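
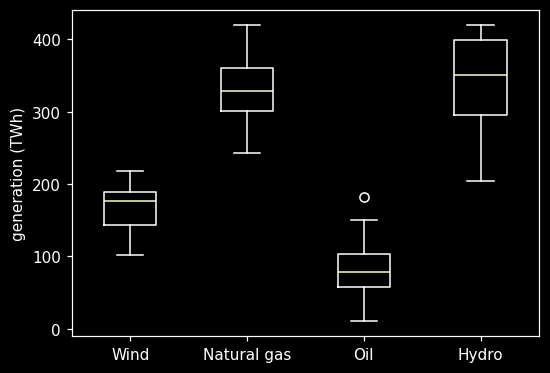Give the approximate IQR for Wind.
≈ 50

Q3 ≈ 200, Q1 ≈ 150; IQR ≈ 50.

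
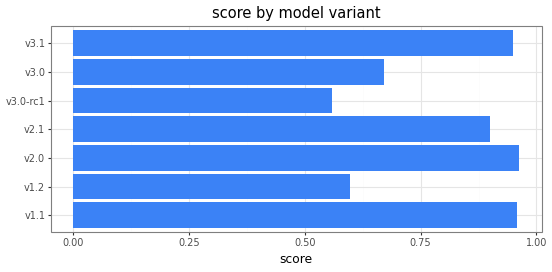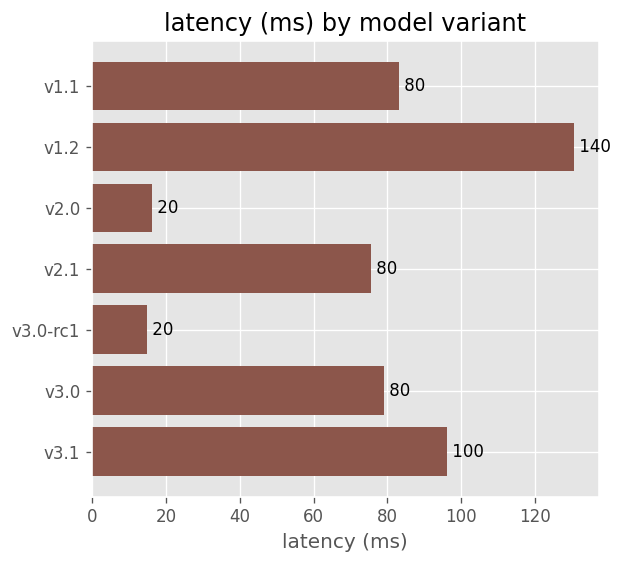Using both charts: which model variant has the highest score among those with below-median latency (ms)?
v2.0

Chart 2 median latency (ms) ≈ 80; below-median model variants: v2.0, v2.1, v3.0-rc1. Among those, v2.0 has the highest score (≈ 1).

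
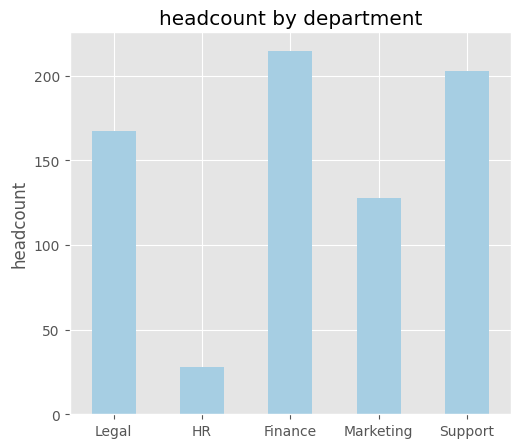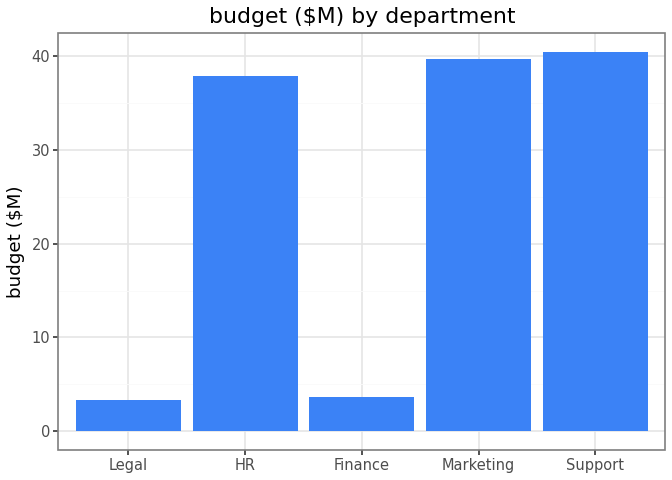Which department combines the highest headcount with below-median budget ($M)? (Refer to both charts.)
Finance

Chart 2 median budget ($M) ≈ 40; below-median departments: Legal, Finance. Among those, Finance has the highest headcount (≈ 220).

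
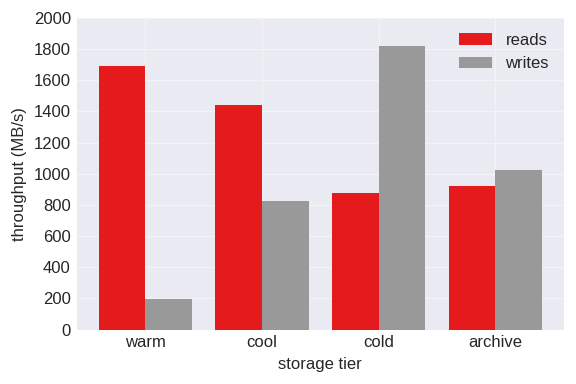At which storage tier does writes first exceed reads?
cold

cool: writes ≈ 800 vs reads ≈ 1400 (not yet); cold: writes ≈ 1800 vs reads ≈ 800 (first crossover).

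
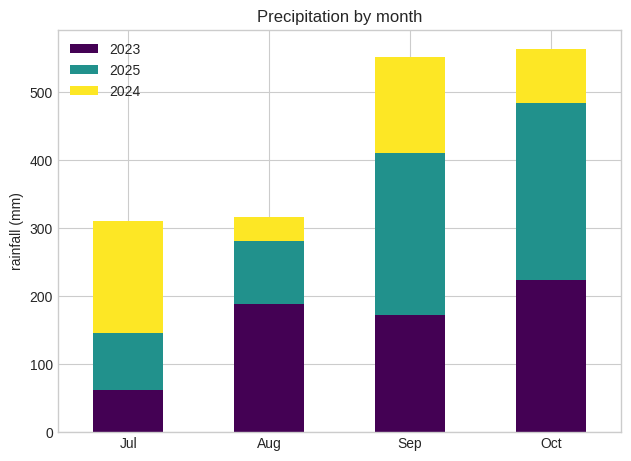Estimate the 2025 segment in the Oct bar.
2025 top ≈ 500, bottom ≈ 200; segment ≈ 300.

≈ 300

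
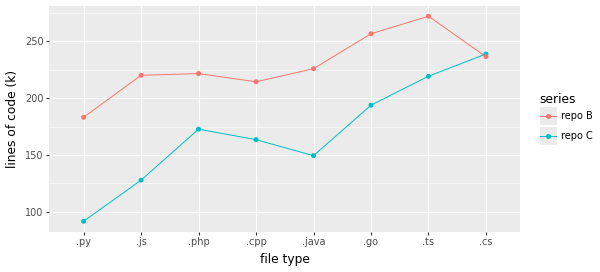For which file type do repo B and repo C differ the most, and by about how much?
.js: repo B ≈ 220, repo C ≈ 120 → gap ≈ 100. Next-largest (.py) is only ≈ 80.

.js, ≈ 100 k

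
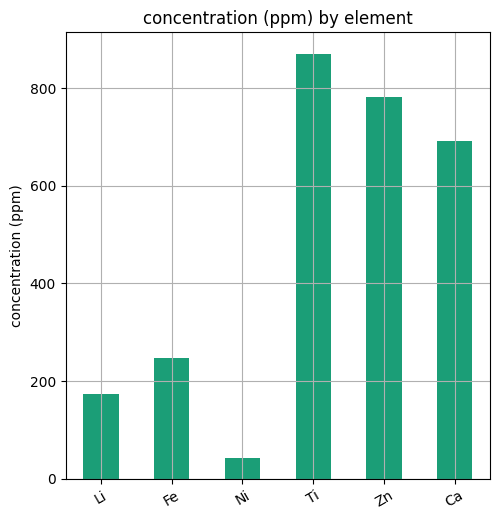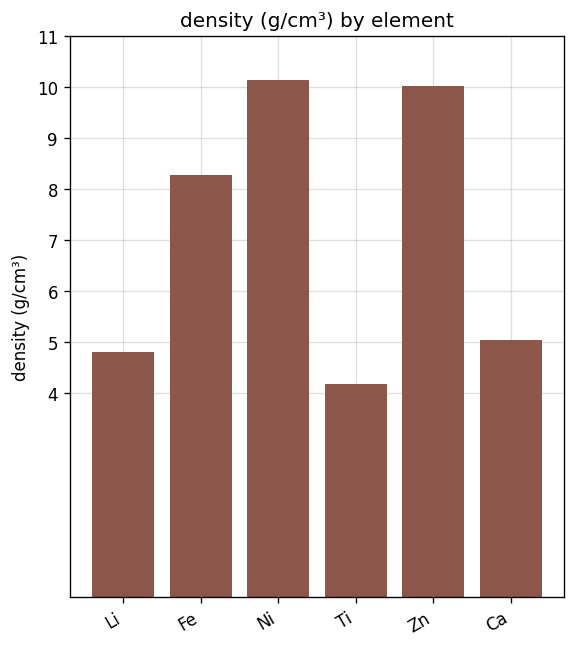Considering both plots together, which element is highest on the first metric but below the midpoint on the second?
Ti

Chart 2 median density (g/cm³) ≈ 7; below-median elements: Li, Ti, Ca. Among those, Ti has the highest concentration (ppm) (≈ 900).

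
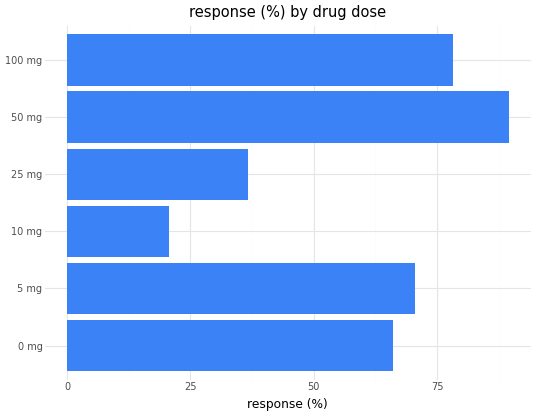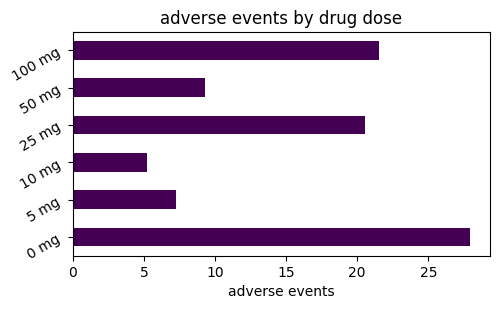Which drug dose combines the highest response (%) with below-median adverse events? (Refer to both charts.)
50 mg

Chart 2 median adverse events ≈ 15; below-median drug doses: 5 mg, 10 mg, 50 mg. Among those, 50 mg has the highest response (%) (≈ 90).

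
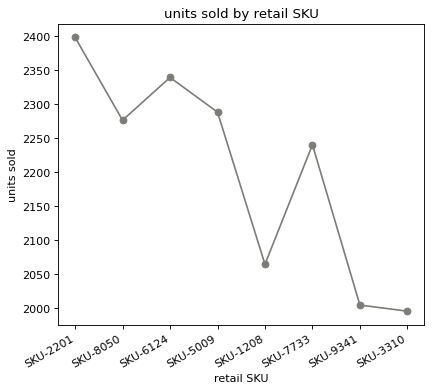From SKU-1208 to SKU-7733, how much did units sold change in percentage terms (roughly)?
SKU-1208 ≈ 2050, SKU-7733 ≈ 2250; (2250 − 2050) / 2050 ≈ +9.8%.

≈ +9.8%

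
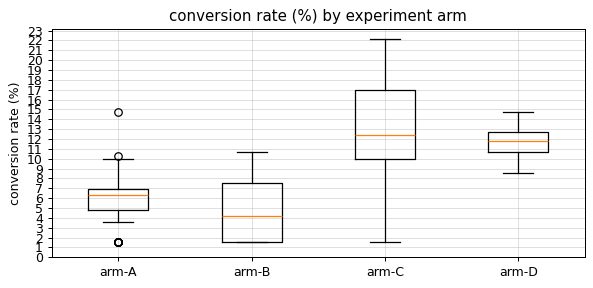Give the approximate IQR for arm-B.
Q3 ≈ 8, Q1 ≈ 2; IQR ≈ 6.

≈ 6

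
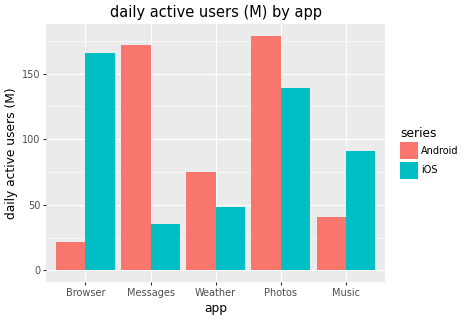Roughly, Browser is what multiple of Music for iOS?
Browser ≈ 160, Music ≈ 100; 160/100 ≈ 1.6.

≈ 1.6×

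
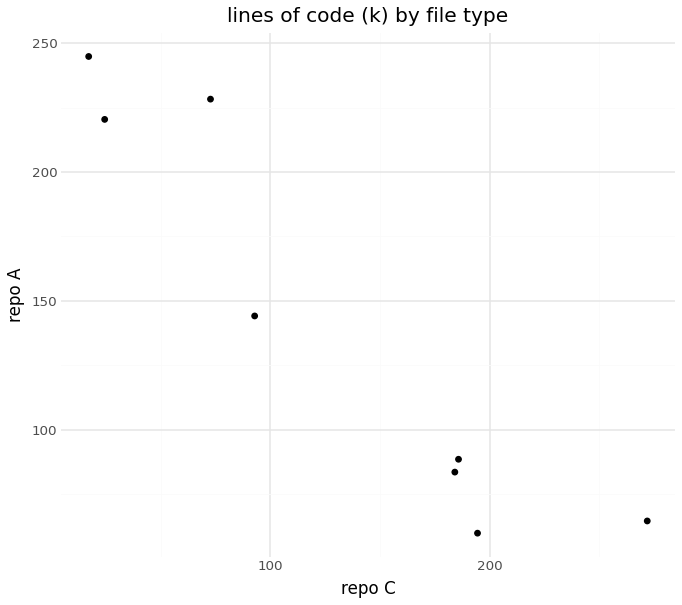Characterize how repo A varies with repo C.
Points are negatively correlated; strong (|r| ≈ 0.9).

negative, strong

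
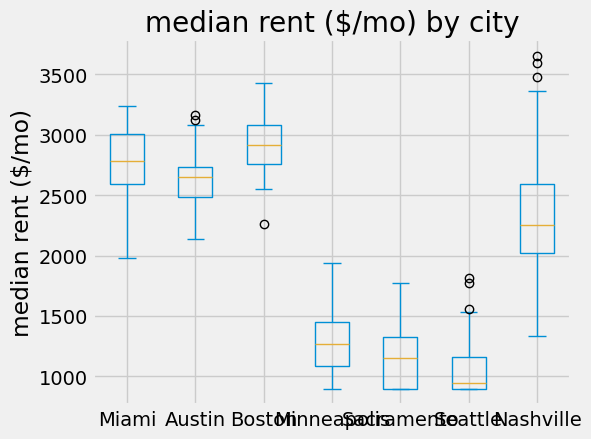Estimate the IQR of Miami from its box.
Q3 ≈ 3000, Q1 ≈ 2600; IQR ≈ 400.

≈ 400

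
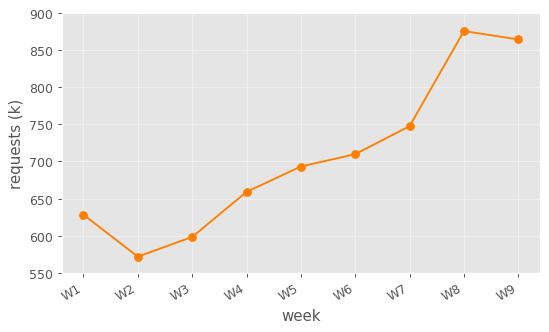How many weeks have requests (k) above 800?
Above 800: W8, W9.

2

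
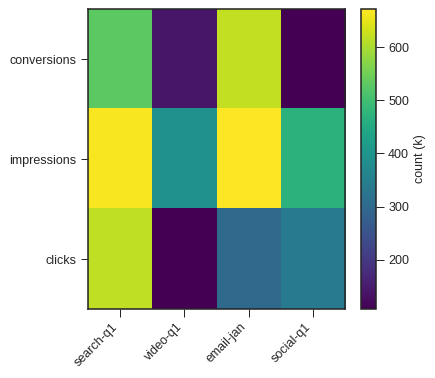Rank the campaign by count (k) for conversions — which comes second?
Top 3 for conversions: email-jan ≈ 600, search-q1 ≈ 550, video-q1 ≈ 150.

search-q1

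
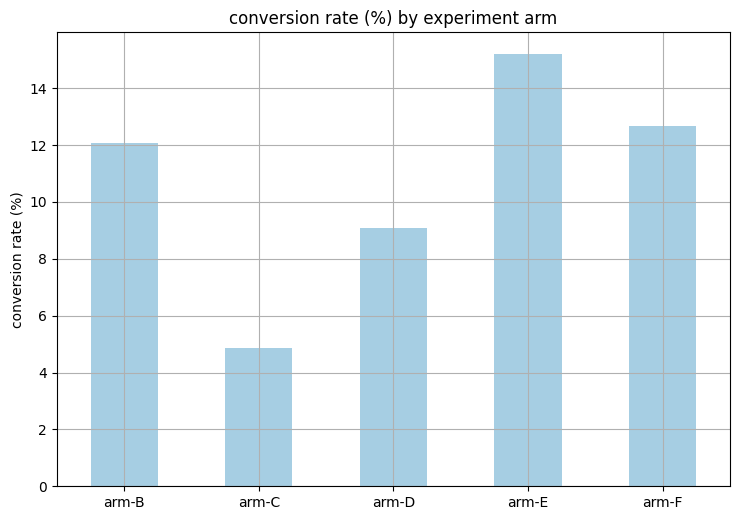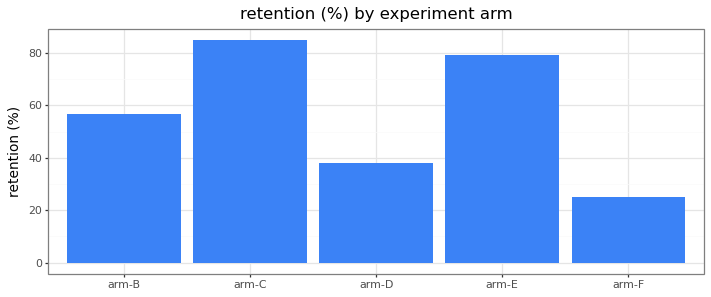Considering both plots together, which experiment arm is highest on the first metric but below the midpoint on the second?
Chart 2 median retention (%) ≈ 60; below-median experiment arms: arm-D, arm-F. Among those, arm-F has the highest conversion rate (%) (≈ 12).

arm-F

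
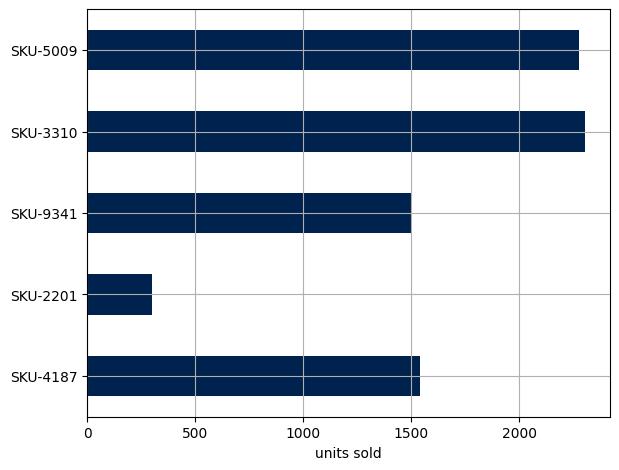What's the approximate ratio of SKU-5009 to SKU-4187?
≈ 1.38×

SKU-5009 ≈ 2200, SKU-4187 ≈ 1600; 2200/1600 ≈ 1.38.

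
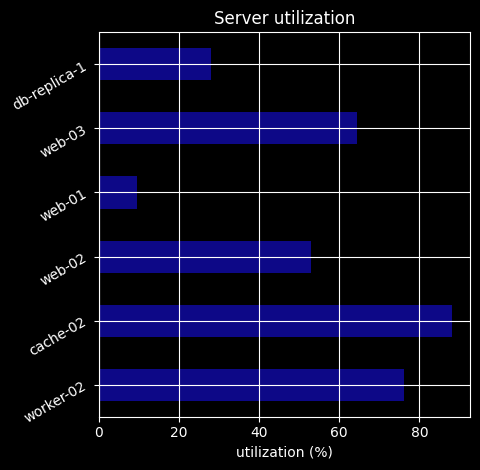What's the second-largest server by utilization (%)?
Top 3: cache-02 ≈ 90, worker-02 ≈ 80, web-03 ≈ 60.

worker-02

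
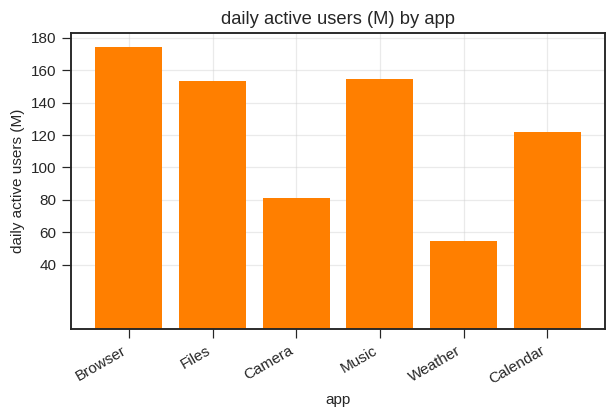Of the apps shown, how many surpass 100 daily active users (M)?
Above 100: Browser, Files, Music, Calendar.

4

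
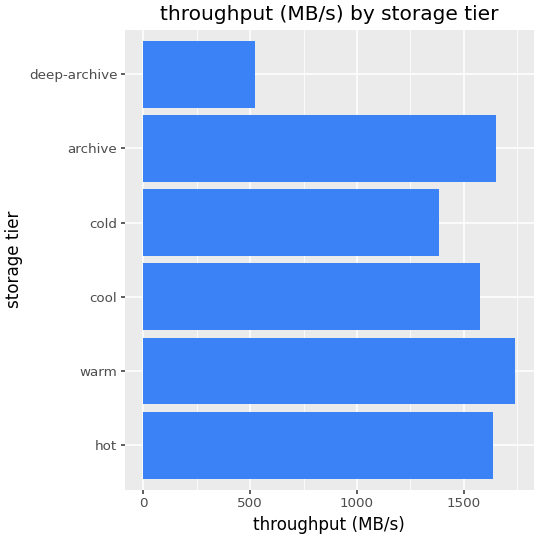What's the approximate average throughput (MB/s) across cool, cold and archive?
(1600 + 1400 + 1600) / 3 ≈ 1533.

≈ 1533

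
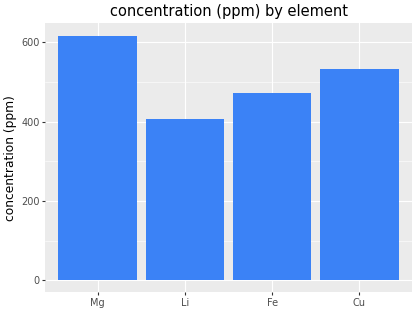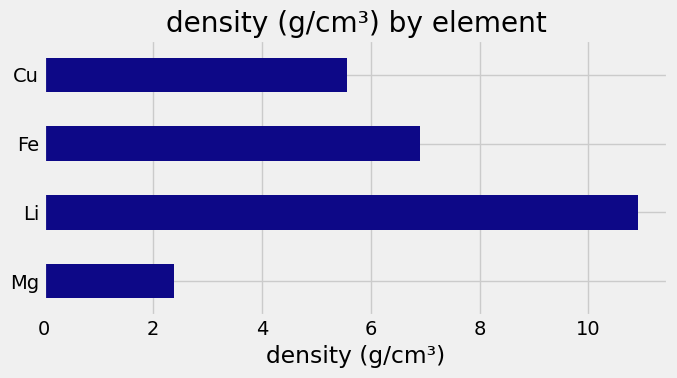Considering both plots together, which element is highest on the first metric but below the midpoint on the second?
Mg

Chart 2 median density (g/cm³) ≈ 6; below-median elements: Mg, Cu. Among those, Mg has the highest concentration (ppm) (≈ 600).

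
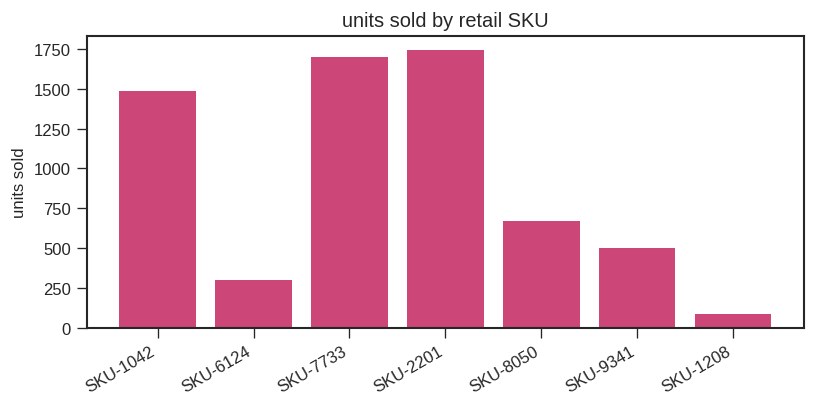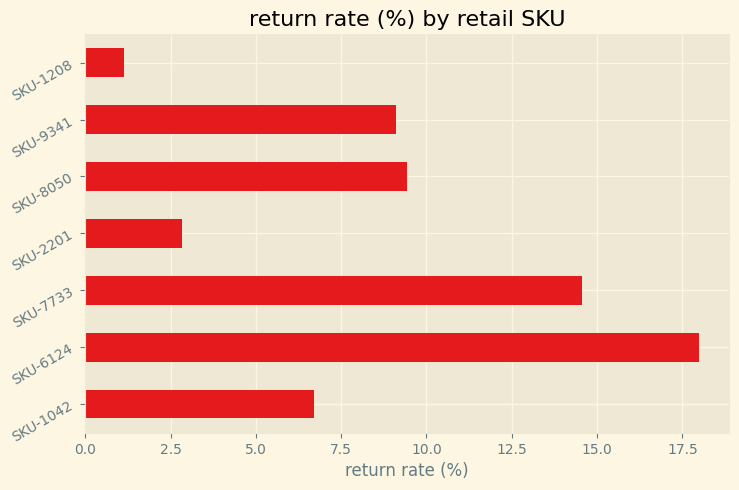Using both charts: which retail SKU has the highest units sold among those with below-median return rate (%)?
Chart 2 median return rate (%) ≈ 10; below-median retail SKUs: SKU-1042, SKU-2201, SKU-1208. Among those, SKU-2201 has the highest units sold (≈ 1800).

SKU-2201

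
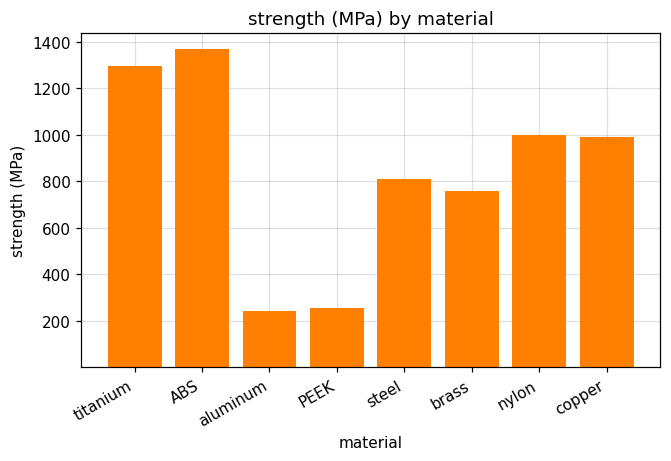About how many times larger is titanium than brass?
titanium ≈ 1200, brass ≈ 800; 1200/800 ≈ 1.5.

≈ 1.5×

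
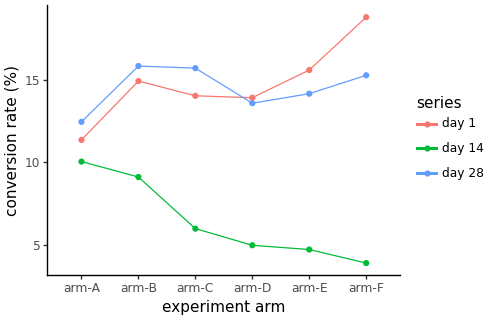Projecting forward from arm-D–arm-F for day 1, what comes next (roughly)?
≈ 20

Last three: 14, 16, 18 → slope ≈ 2/step → next ≈ 20.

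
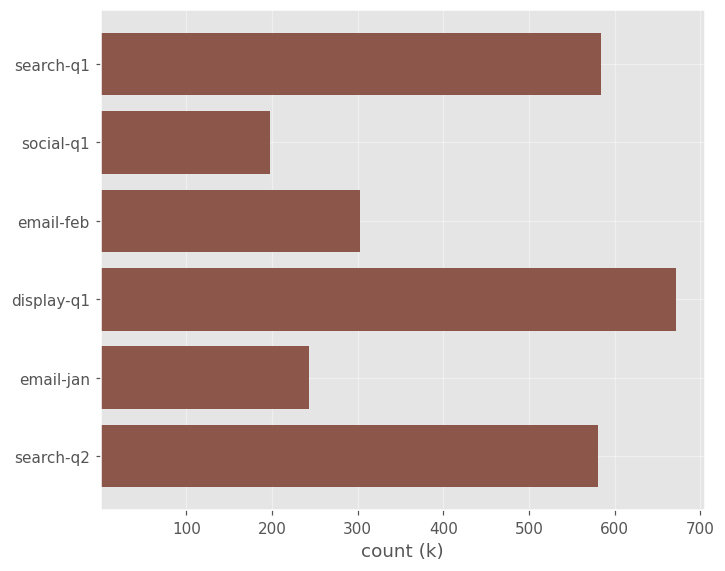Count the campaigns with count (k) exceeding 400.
3

Above 400: search-q1, display-q1, search-q2.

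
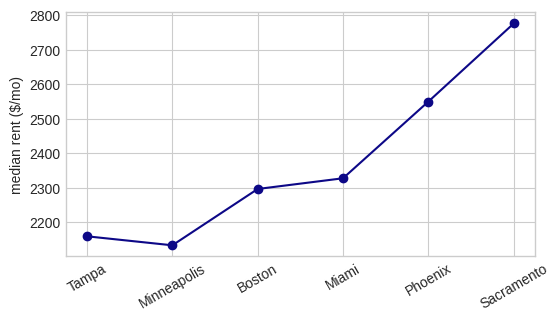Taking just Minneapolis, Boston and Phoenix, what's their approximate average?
≈ 2333

(2100 + 2300 + 2600) / 3 ≈ 2333.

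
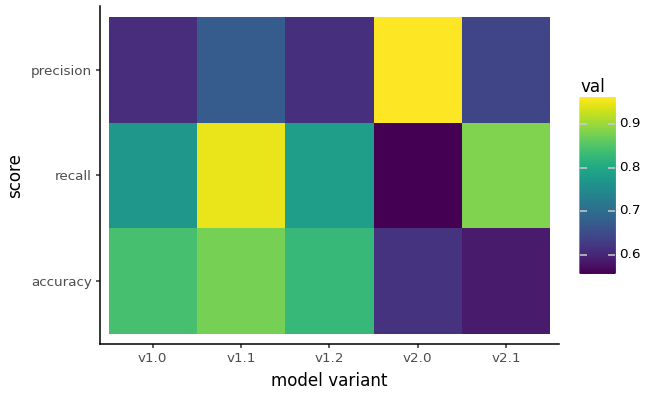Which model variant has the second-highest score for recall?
Top 3 for recall: v1.1 ≈ 0.95, v2.1 ≈ 0.90, v1.2 ≈ 0.80.

v2.1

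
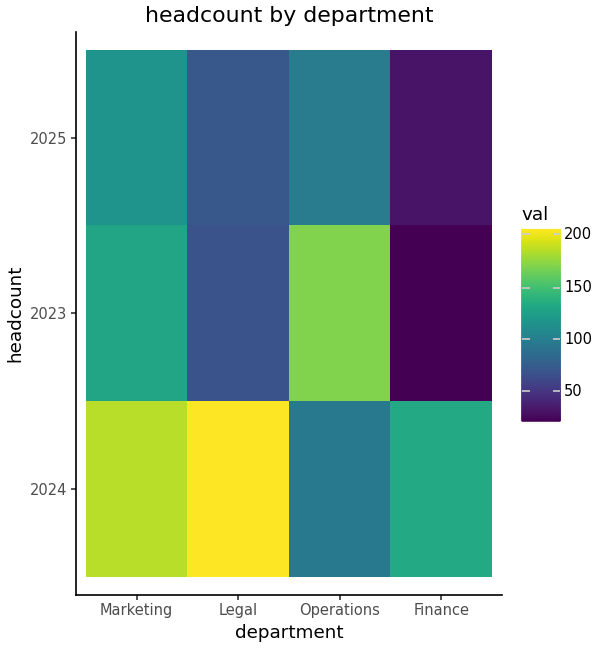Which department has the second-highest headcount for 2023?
Marketing

Top 3 for 2023: Operations ≈ 180, Marketing ≈ 120, Legal ≈ 60.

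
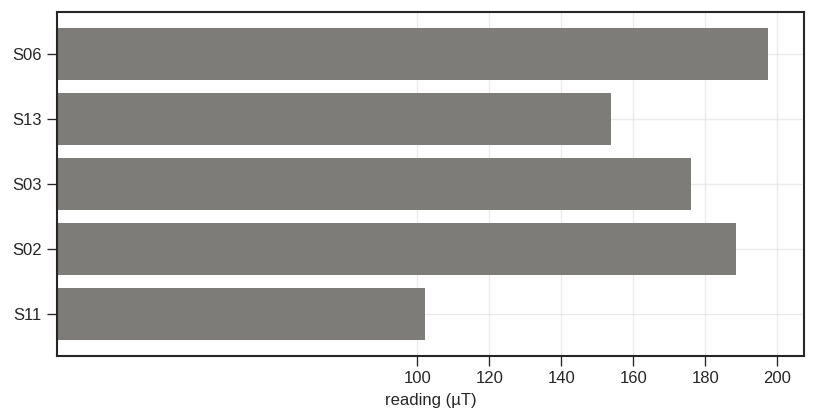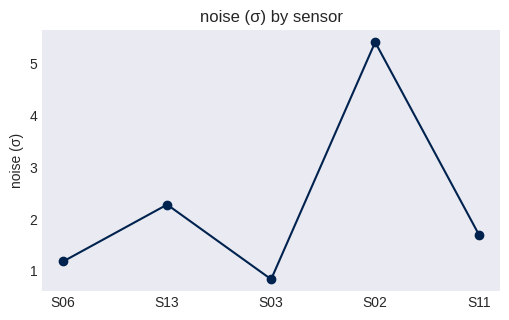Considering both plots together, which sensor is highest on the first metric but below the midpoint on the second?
Chart 2 median noise (σ) ≈ 1.5; below-median sensors: S06, S03. Among those, S06 has the highest reading (µT) (≈ 200).

S06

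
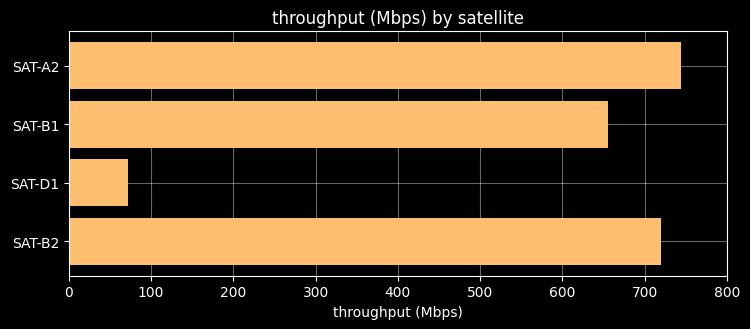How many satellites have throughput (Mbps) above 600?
Above 600: SAT-A2, SAT-B1, SAT-B2.

3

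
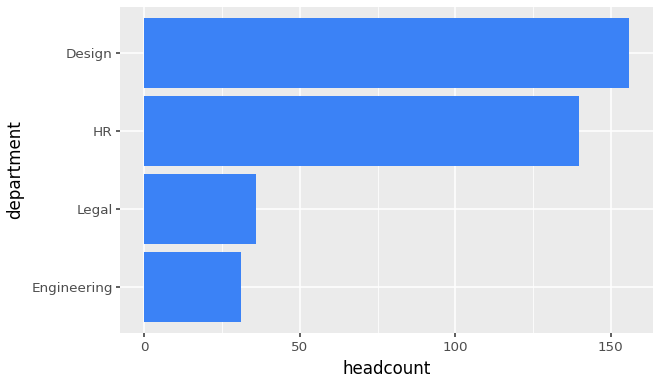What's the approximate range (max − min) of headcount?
Max Design ≈ 160, min Engineering ≈ 40; range ≈ 120.

≈ 120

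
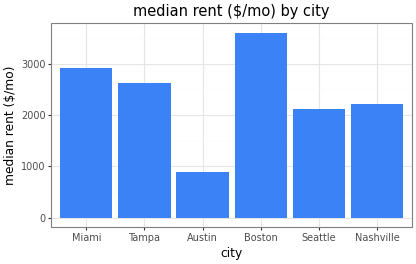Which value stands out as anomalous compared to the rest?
Austin

Austin ≈ 1000; the rest sit between ≈ 2000 and ≈ 3500.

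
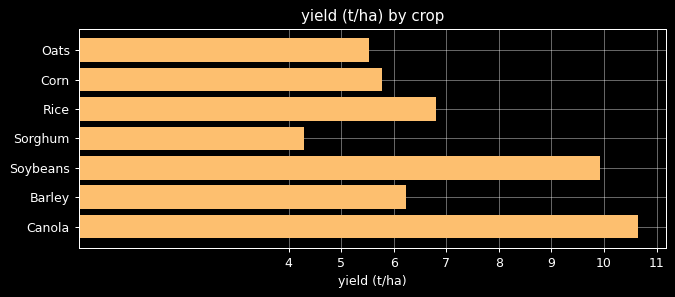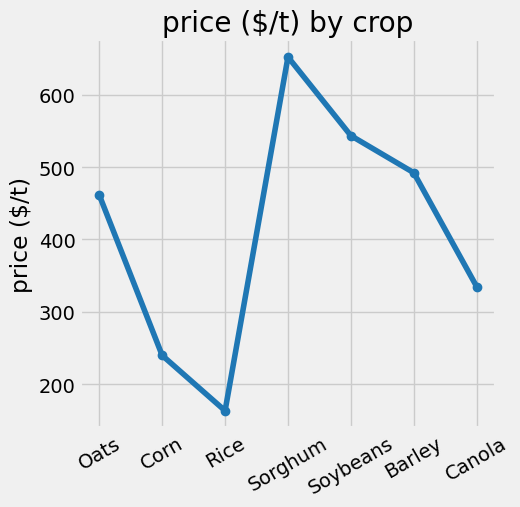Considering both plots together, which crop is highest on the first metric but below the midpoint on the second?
Chart 2 median price ($/t) ≈ 500; below-median crops: Corn, Rice, Canola. Among those, Canola has the highest yield (t/ha) (≈ 11).

Canola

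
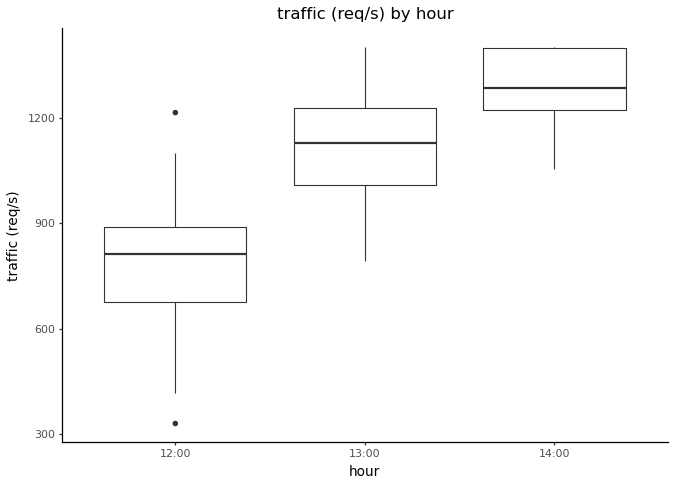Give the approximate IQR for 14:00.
Q3 ≈ 1400, Q1 ≈ 1200; IQR ≈ 200.

≈ 200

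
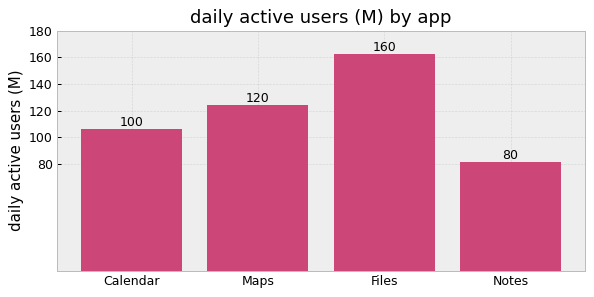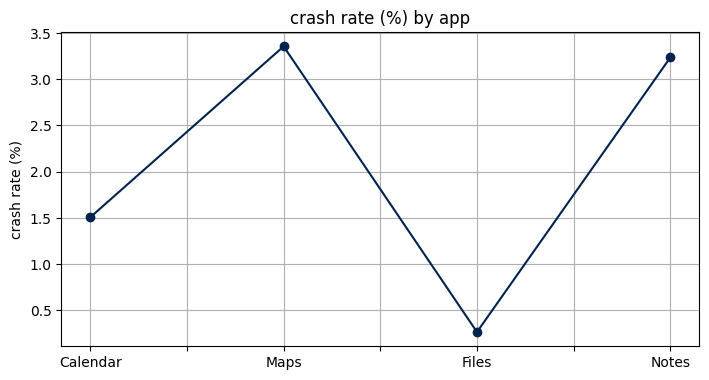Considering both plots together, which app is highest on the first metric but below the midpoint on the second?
Files

Chart 2 median crash rate (%) ≈ 2.5; below-median apps: Calendar, Files. Among those, Files has the highest daily active users (M) (≈ 160).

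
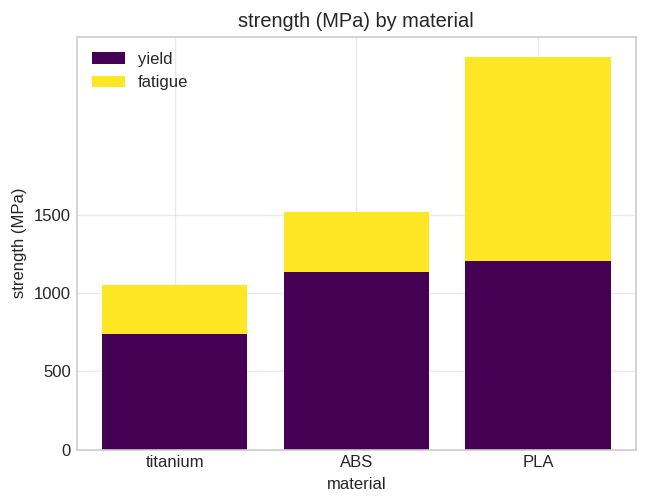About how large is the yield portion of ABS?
yield top ≈ 1000, bottom ≈ 0; segment ≈ 1000.

≈ 1000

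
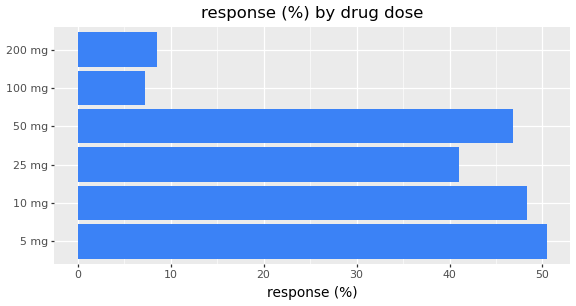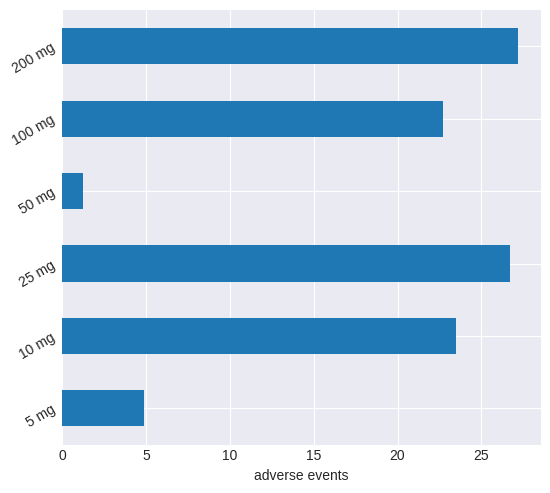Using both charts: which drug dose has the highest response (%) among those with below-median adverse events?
Chart 2 median adverse events ≈ 25; below-median drug doses: 5 mg, 50 mg, 100 mg. Among those, 5 mg has the highest response (%) (≈ 50).

5 mg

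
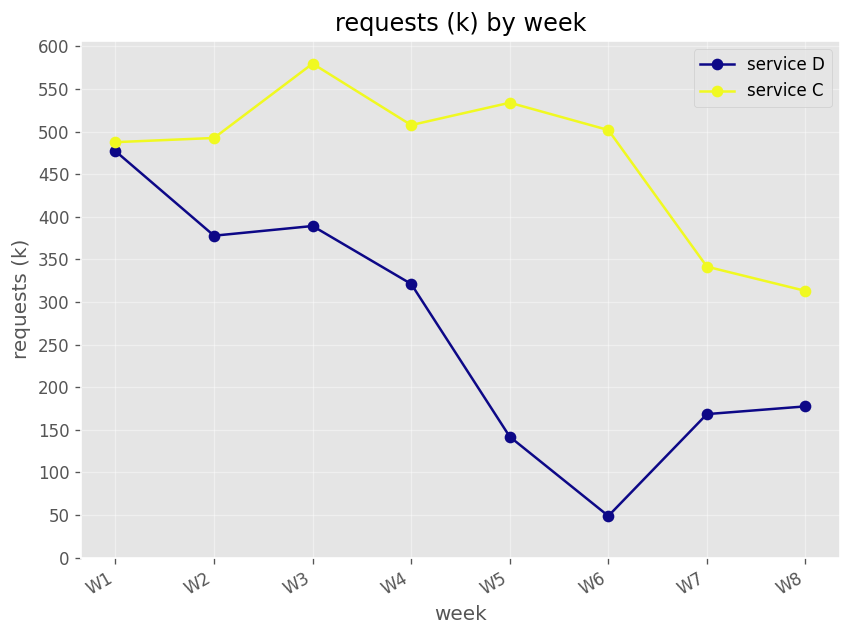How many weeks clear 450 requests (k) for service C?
Above 450: W1, W2, W3, W4, W5, W6.

6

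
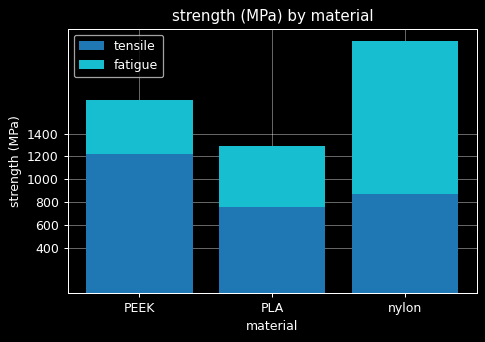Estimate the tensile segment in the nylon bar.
tensile top ≈ 800, bottom ≈ 0; segment ≈ 800.

≈ 800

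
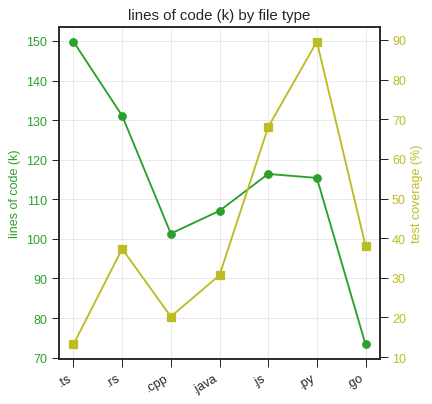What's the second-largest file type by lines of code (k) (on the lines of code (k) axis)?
Top 3 (on the lines of code (k) axis): .ts ≈ 150, .rs ≈ 130, .js ≈ 120.

.rs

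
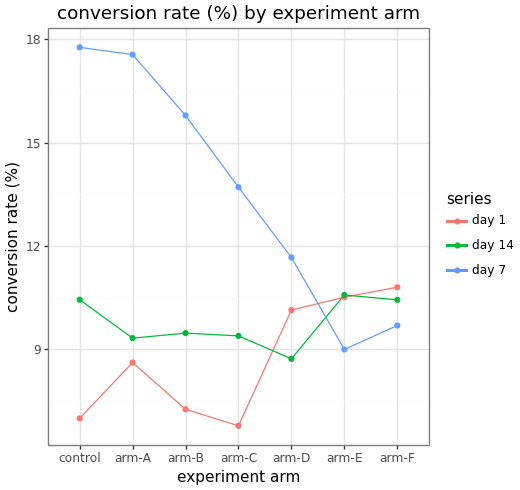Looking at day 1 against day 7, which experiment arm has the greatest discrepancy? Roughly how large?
control: day 1 ≈ 7, day 7 ≈ 18 → gap ≈ 11. Next-largest (arm-A) is only ≈ 9.

control, ≈ 11 %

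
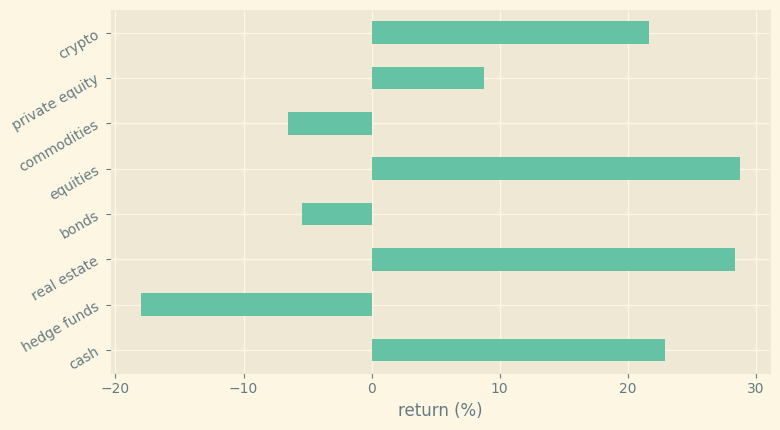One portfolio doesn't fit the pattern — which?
hedge funds

hedge funds ≈ -20; the rest sit between ≈ -5 and ≈ 30.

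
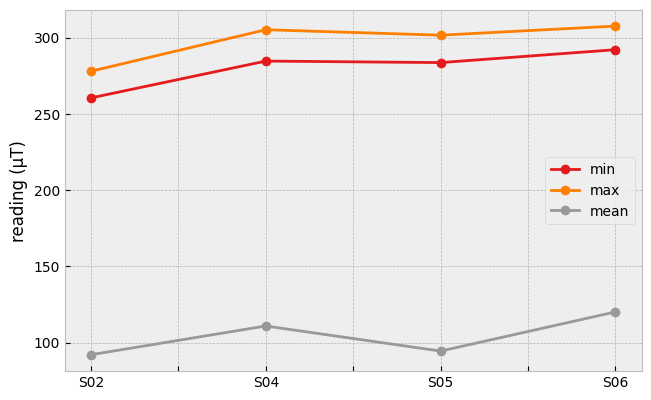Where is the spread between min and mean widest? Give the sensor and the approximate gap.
S05, ≈ 180 µT

S05: min ≈ 280, mean ≈ 100 → gap ≈ 180. Next-largest (S04) is only ≈ 160.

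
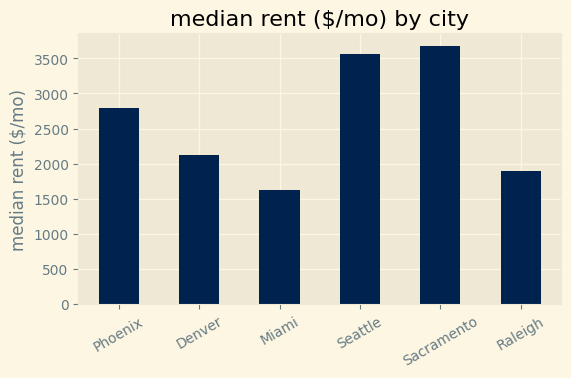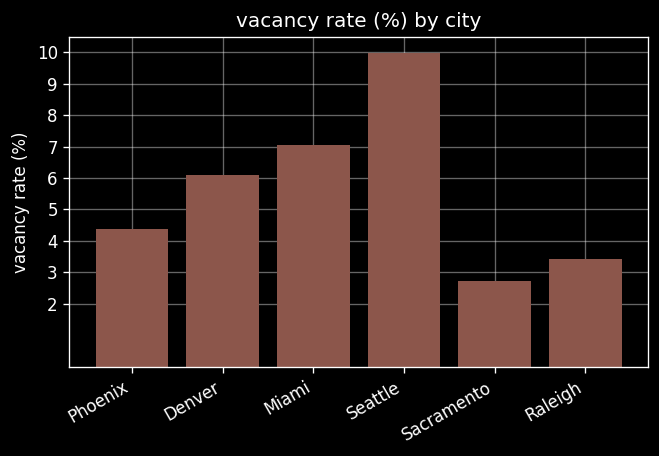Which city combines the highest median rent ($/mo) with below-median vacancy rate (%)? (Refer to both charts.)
Sacramento

Chart 2 median vacancy rate (%) ≈ 5; below-median cities: Phoenix, Sacramento, Raleigh. Among those, Sacramento has the highest median rent ($/mo) (≈ 3500).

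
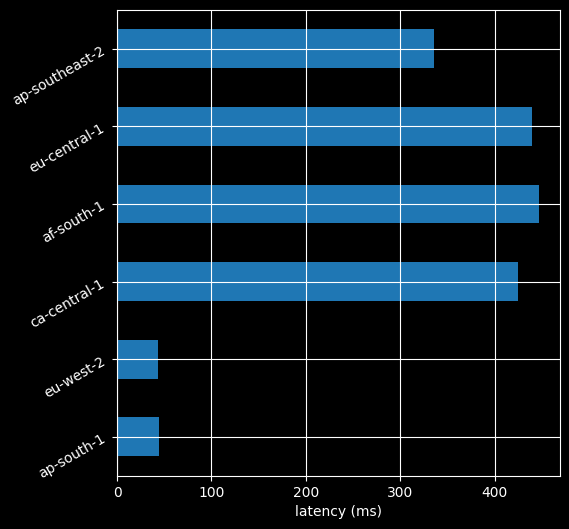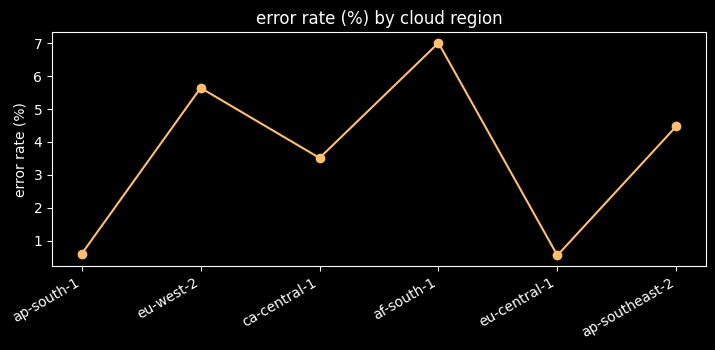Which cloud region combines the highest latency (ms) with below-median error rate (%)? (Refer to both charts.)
Chart 2 median error rate (%) ≈ 4; below-median cloud regions: ap-south-1, ca-central-1, eu-central-1. Among those, eu-central-1 has the highest latency (ms) (≈ 450).

eu-central-1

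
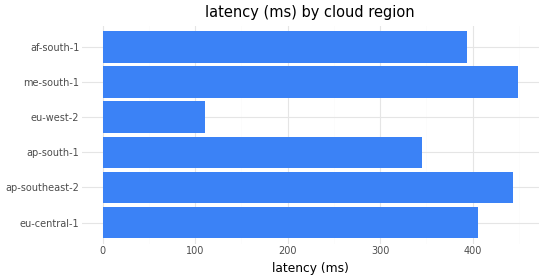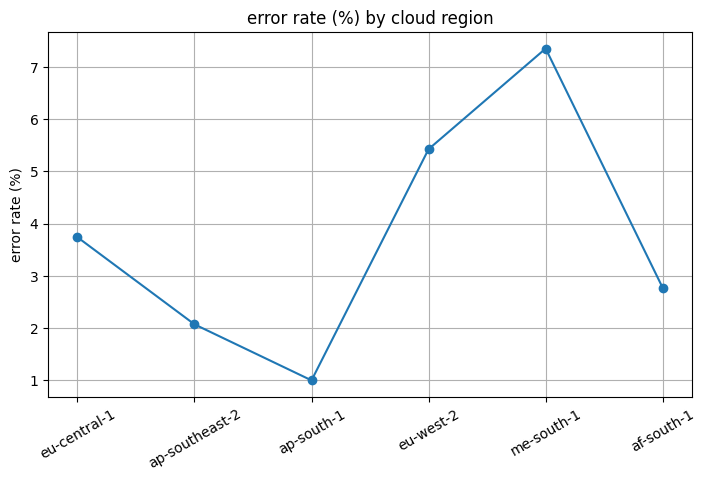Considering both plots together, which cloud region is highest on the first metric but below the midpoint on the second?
Chart 2 median error rate (%) ≈ 3; below-median cloud regions: ap-southeast-2, ap-south-1, af-south-1. Among those, ap-southeast-2 has the highest latency (ms) (≈ 450).

ap-southeast-2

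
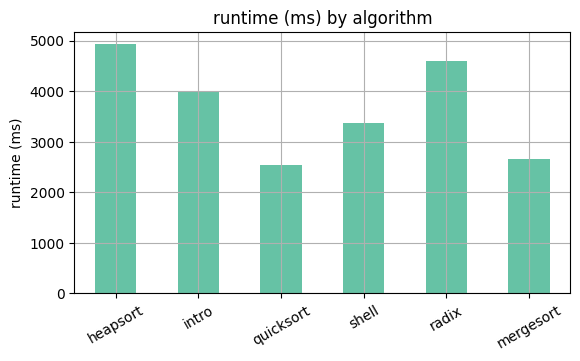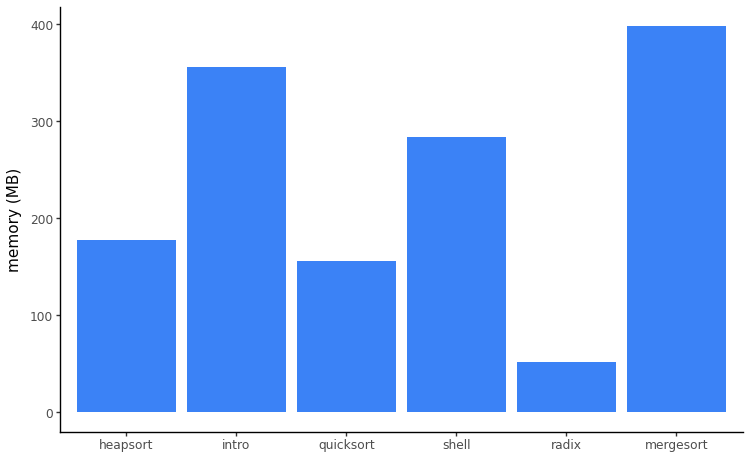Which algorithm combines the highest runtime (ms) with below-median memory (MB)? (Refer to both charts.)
Chart 2 median memory (MB) ≈ 250; below-median algorithms: heapsort, quicksort, radix. Among those, heapsort has the highest runtime (ms) (≈ 5000).

heapsort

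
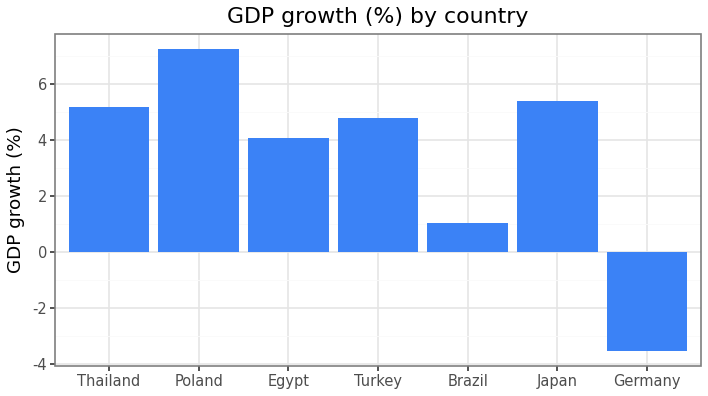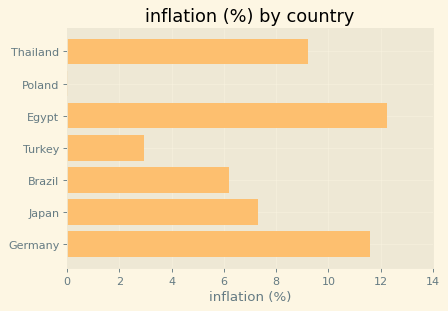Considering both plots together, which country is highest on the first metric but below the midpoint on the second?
Chart 2 median inflation (%) ≈ 8; below-median countries: Poland, Turkey, Brazil. Among those, Poland has the highest GDP growth (%) (≈ 7).

Poland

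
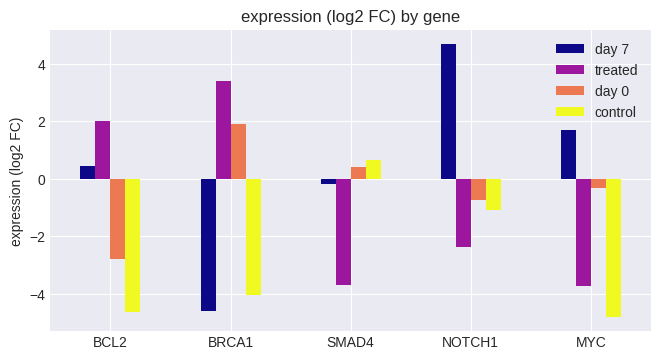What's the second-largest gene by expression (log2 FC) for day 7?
Top 3 for day 7: NOTCH1 ≈ 5, MYC ≈ 2, BCL2 ≈ 0.

MYC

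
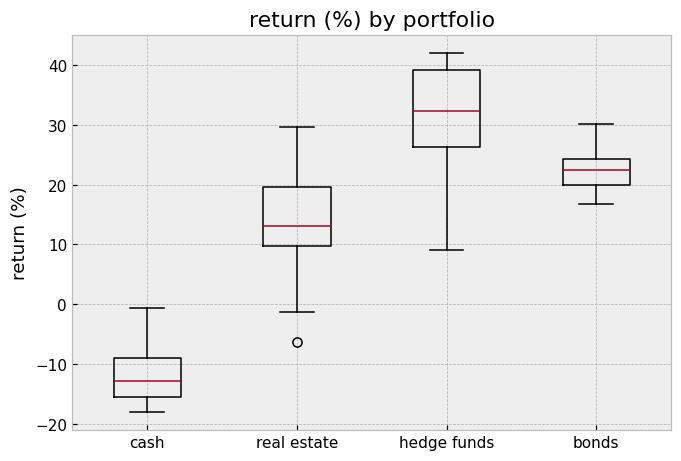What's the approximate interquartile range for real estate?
≈ 10

Q3 ≈ 20, Q1 ≈ 10; IQR ≈ 10.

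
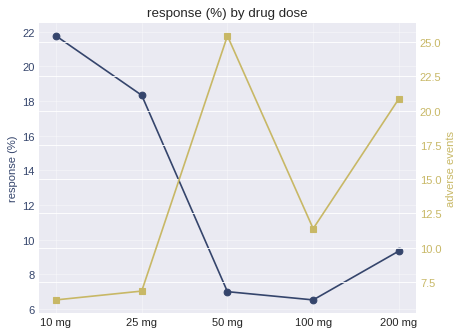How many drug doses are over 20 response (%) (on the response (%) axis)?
Above 20: 10 mg.

1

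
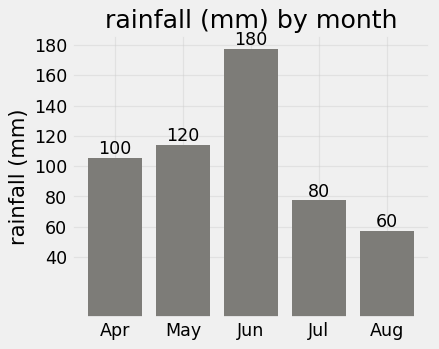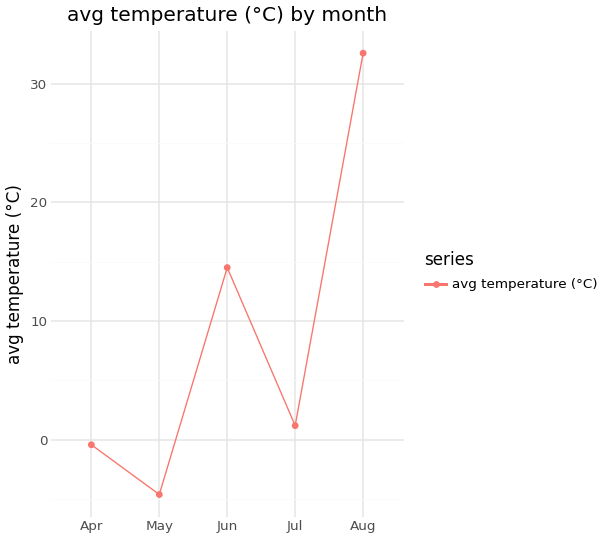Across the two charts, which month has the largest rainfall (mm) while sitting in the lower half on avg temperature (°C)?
May

Chart 2 median avg temperature (°C) ≈ 0; below-median months: Apr, May. Among those, May has the highest rainfall (mm) (≈ 120).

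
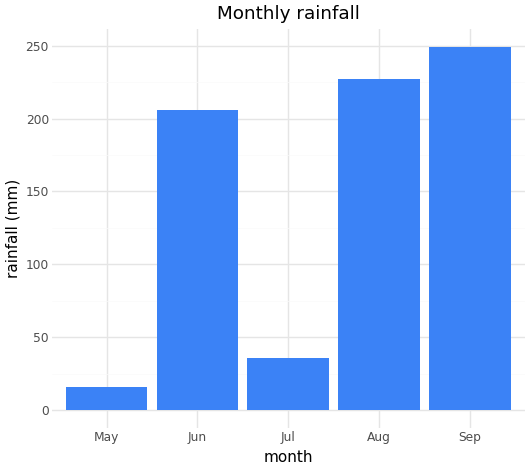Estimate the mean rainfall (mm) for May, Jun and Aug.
(25 + 200 + 225) / 3 ≈ 150.

≈ 150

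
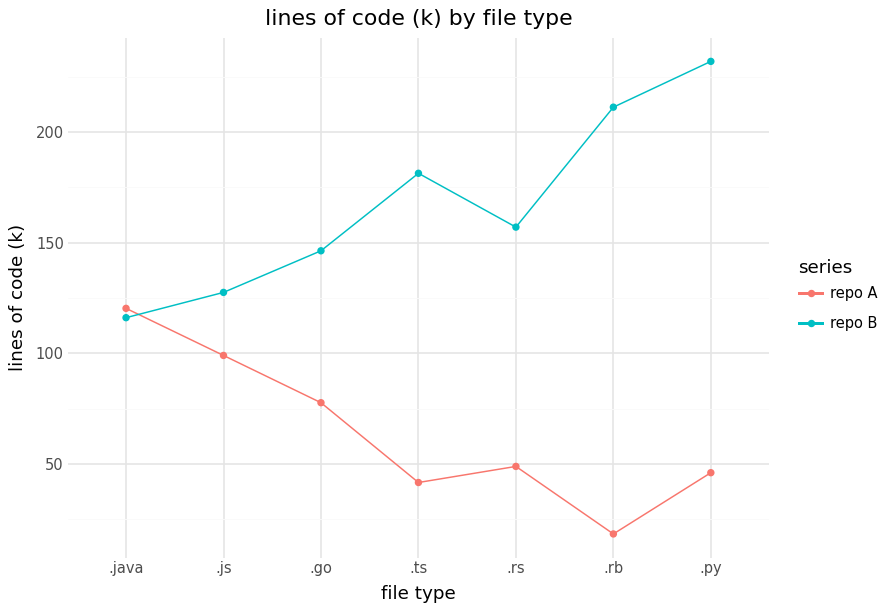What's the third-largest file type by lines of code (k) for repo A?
Top 4 for repo A: .java ≈ 120, .js ≈ 100, .go ≈ 80, .rs ≈ 40.

.go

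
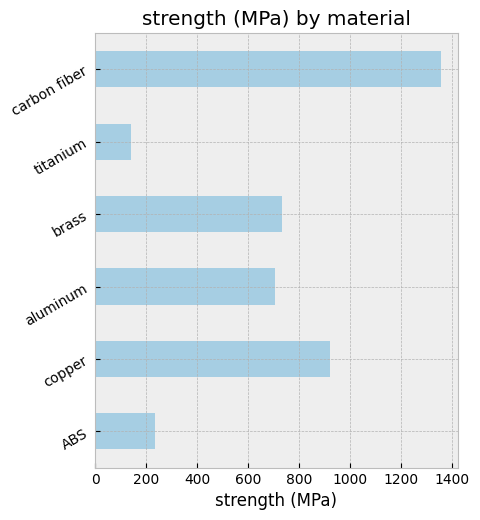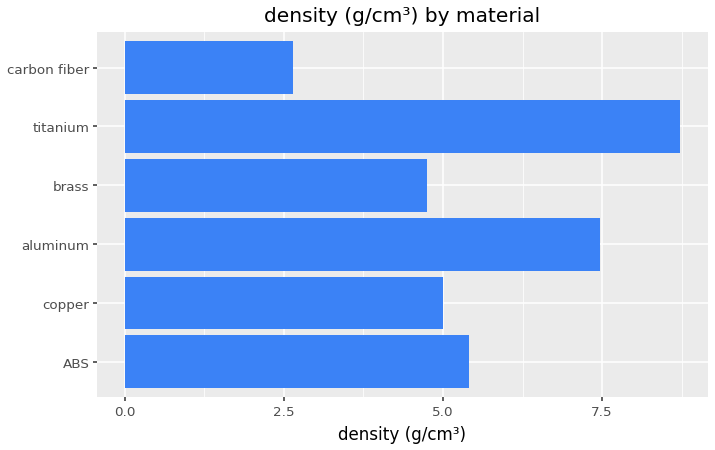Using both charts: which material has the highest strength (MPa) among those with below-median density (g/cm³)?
carbon fiber

Chart 2 median density (g/cm³) ≈ 5; below-median materials: copper, brass, carbon fiber. Among those, carbon fiber has the highest strength (MPa) (≈ 1400).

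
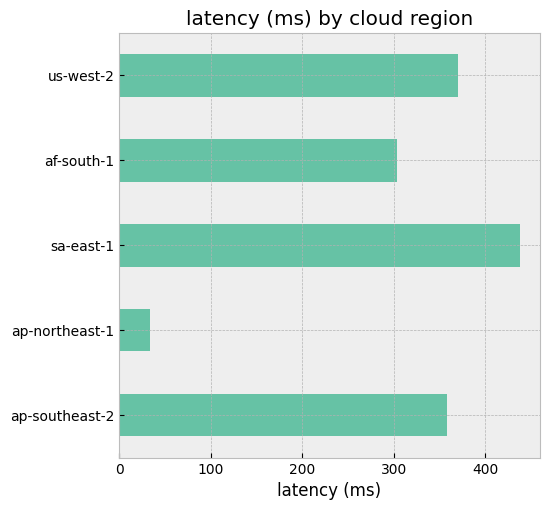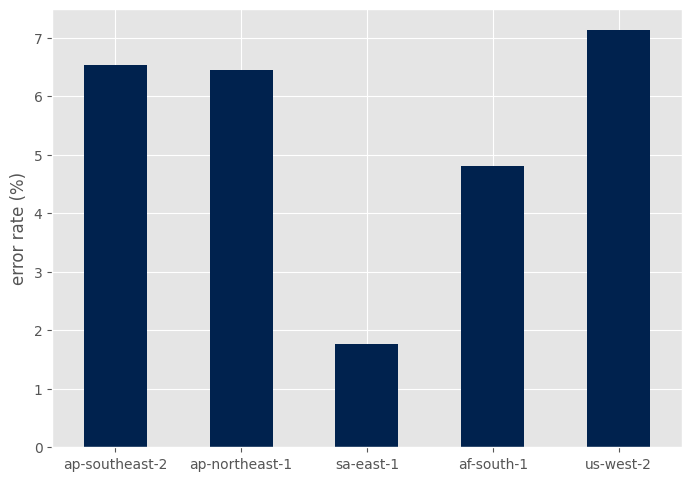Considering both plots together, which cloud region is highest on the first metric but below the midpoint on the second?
Chart 2 median error rate (%) ≈ 6; below-median cloud regions: sa-east-1, af-south-1. Among those, sa-east-1 has the highest latency (ms) (≈ 450).

sa-east-1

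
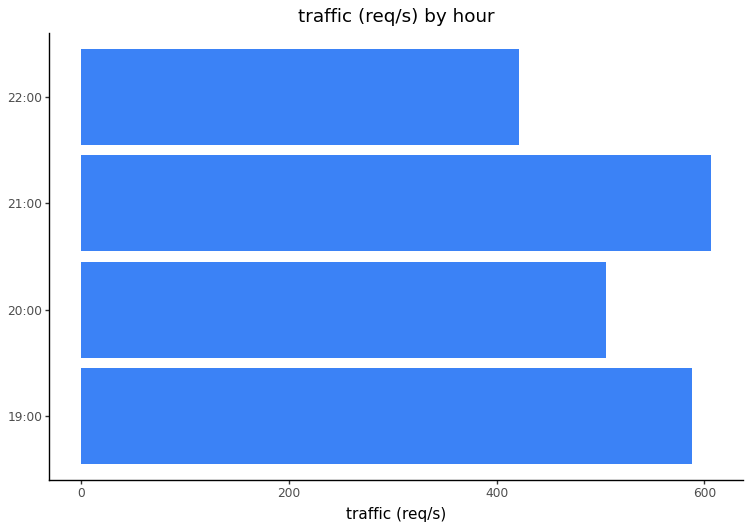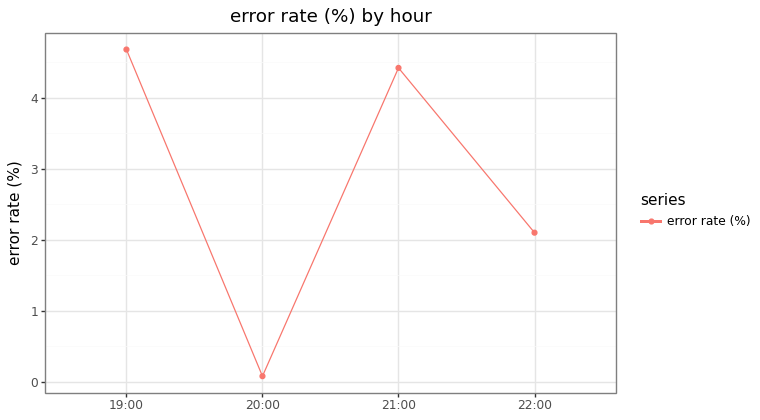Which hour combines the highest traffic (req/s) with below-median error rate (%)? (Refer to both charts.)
20:00

Chart 2 median error rate (%) ≈ 3.5; below-median hours: 20:00, 22:00. Among those, 20:00 has the highest traffic (req/s) (≈ 500).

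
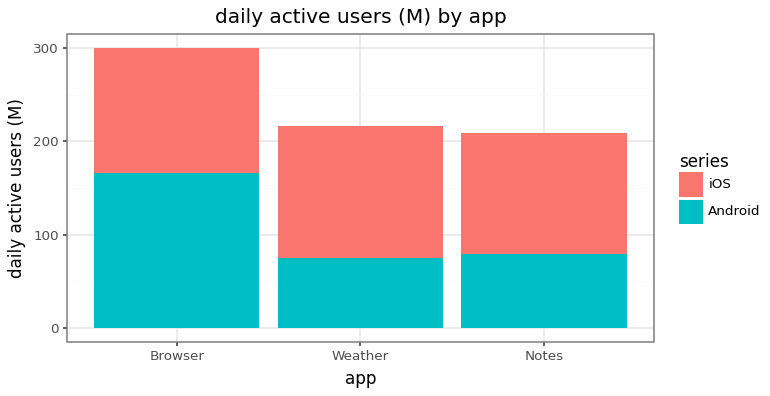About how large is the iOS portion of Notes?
≈ 125

iOS top ≈ 200, bottom ≈ 75; segment ≈ 125.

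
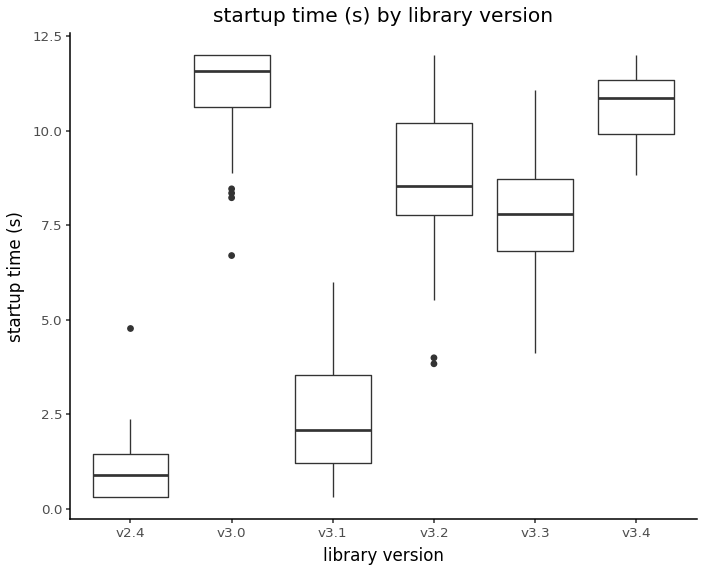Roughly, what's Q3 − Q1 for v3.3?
≈ 2

Q3 ≈ 9, Q1 ≈ 7; IQR ≈ 2.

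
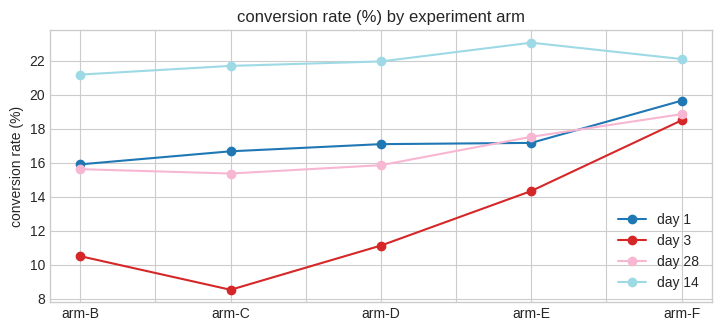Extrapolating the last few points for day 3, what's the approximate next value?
≈ 21

Last three: 12, 14, 18 → slope ≈ 3/step → next ≈ 21.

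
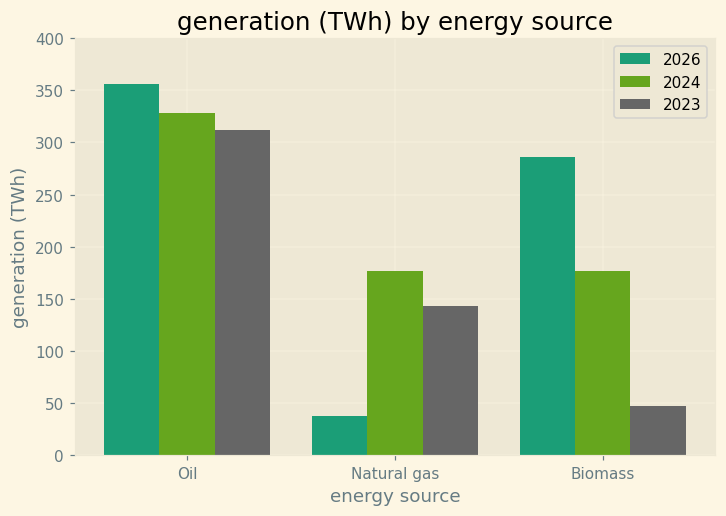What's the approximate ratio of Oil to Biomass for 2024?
≈ 1.75×

Oil ≈ 350, Biomass ≈ 200; 350/200 ≈ 1.75.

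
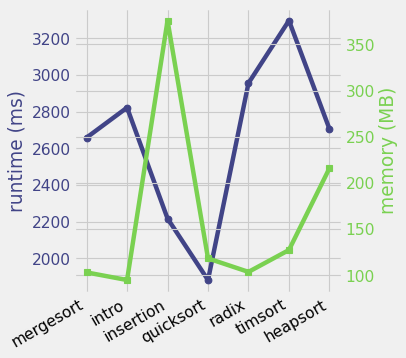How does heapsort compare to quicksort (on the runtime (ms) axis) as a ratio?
heapsort ≈ 2800, quicksort ≈ 1800; 2800/1800 ≈ 1.56.

≈ 1.56×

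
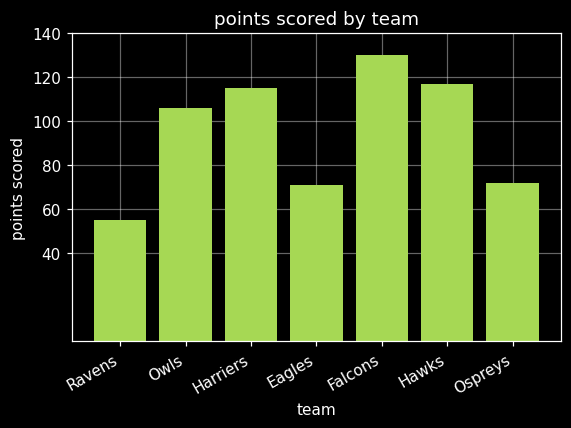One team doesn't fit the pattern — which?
Ravens ≈ 60; the rest sit between ≈ 80 and ≈ 120.

Ravens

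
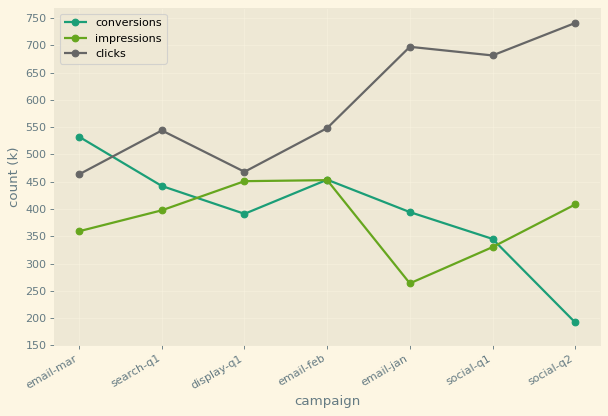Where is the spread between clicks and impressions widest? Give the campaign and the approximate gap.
email-jan, ≈ 450 k

email-jan: clicks ≈ 700, impressions ≈ 250 → gap ≈ 450. Next-largest (social-q1) is only ≈ 350.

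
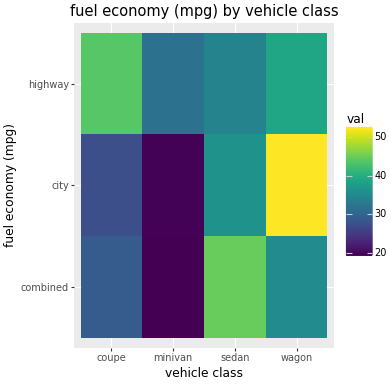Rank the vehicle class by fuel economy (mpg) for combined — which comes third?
coupe

Top 4 for combined: sedan ≈ 45, wagon ≈ 35, coupe ≈ 30, minivan ≈ 20.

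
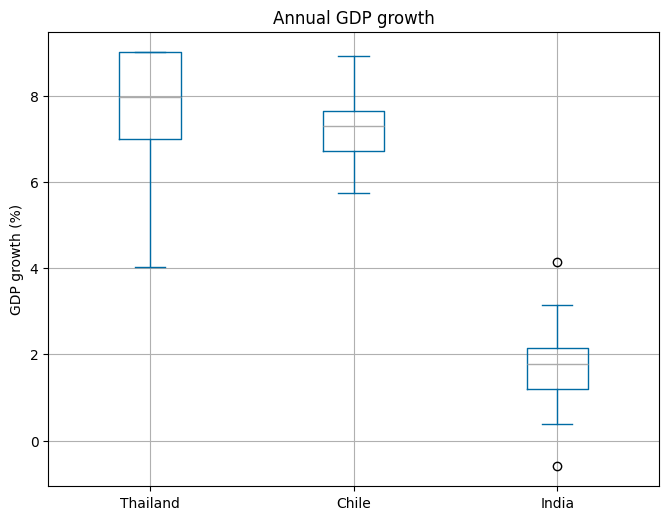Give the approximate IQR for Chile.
≈ 1

Q3 ≈ 8, Q1 ≈ 7; IQR ≈ 1.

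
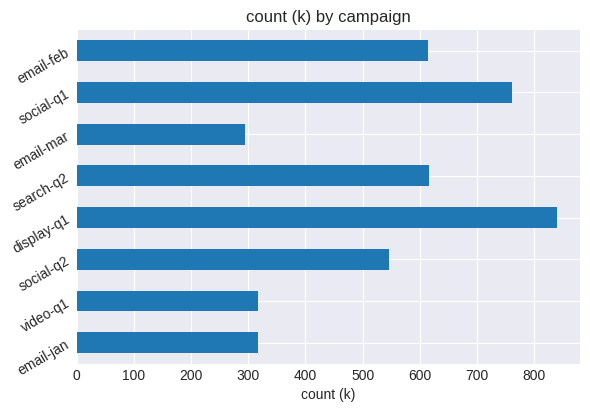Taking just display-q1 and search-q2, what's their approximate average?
≈ 700

(800 + 600) / 2 ≈ 700.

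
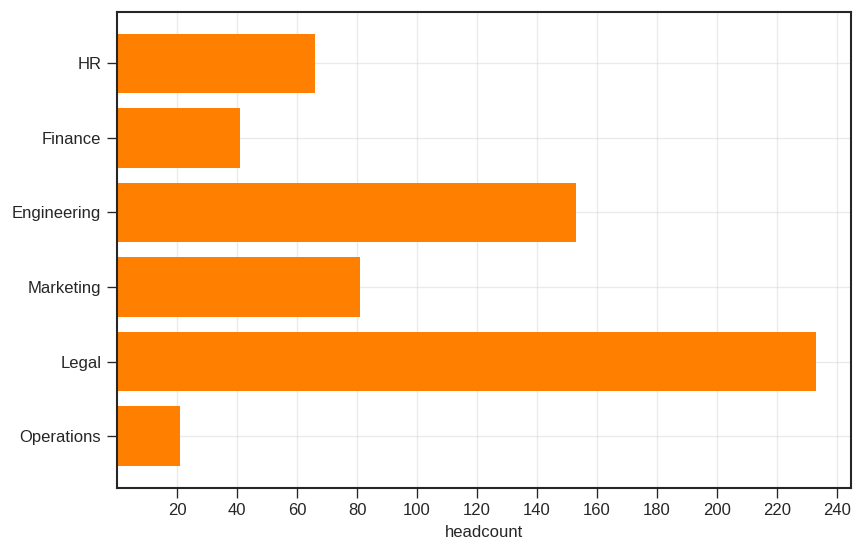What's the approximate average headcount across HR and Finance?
(60 + 40) / 2 ≈ 50.

≈ 50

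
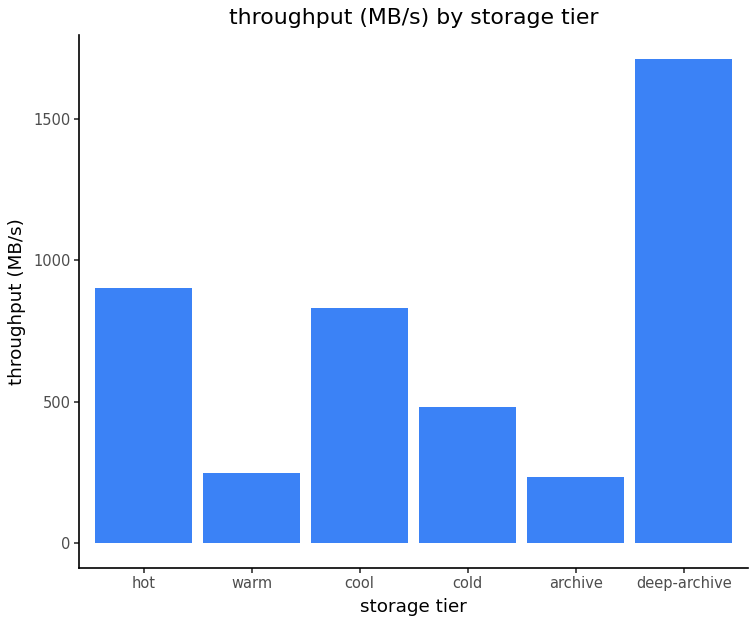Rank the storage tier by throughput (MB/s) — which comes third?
Top 4: deep-archive ≈ 1800, hot ≈ 1000, cool ≈ 800, cold ≈ 400.

cool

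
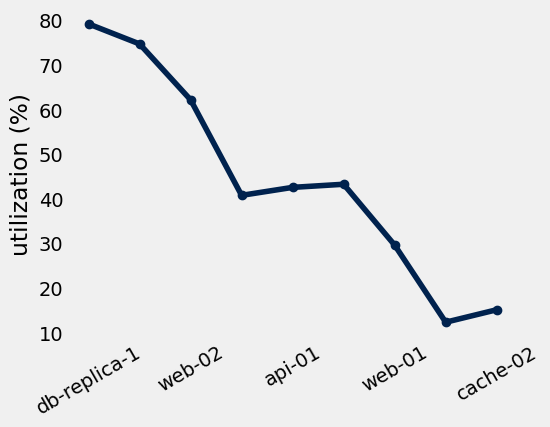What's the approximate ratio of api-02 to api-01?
api-02 ≈ 70, api-01 ≈ 40; 70/40 ≈ 1.75.

≈ 1.75×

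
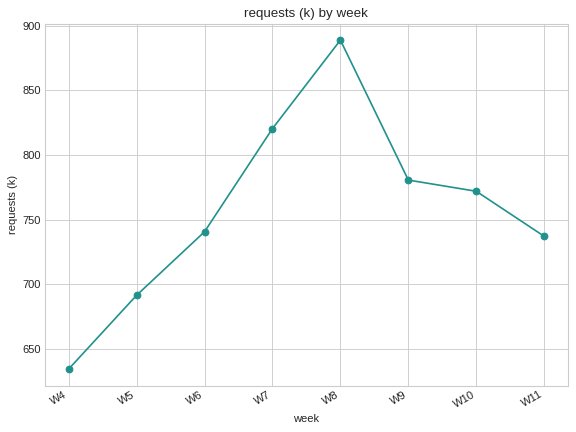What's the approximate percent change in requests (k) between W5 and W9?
W5 ≈ 700, W9 ≈ 775; (775 − 700) / 700 ≈ +10.7%.

≈ +10.7%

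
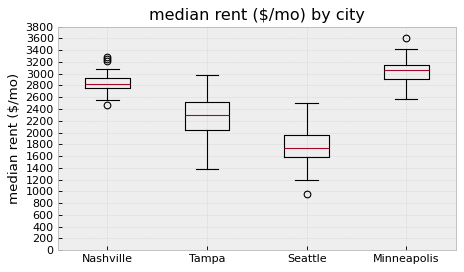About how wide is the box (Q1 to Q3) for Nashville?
≈ 200

Q3 ≈ 3000, Q1 ≈ 2800; IQR ≈ 200.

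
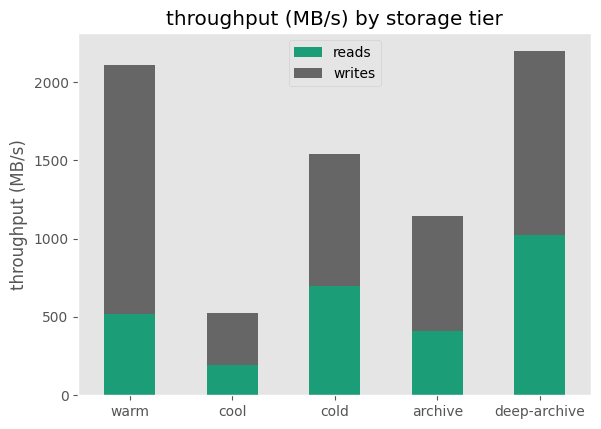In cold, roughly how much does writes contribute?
writes top ≈ 1600, bottom ≈ 800; segment ≈ 800.

≈ 800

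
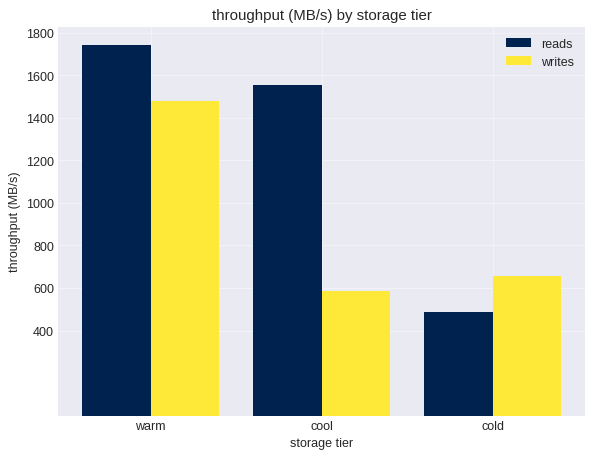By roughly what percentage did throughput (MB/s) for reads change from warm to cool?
≈ -11.1%

warm ≈ 1800, cool ≈ 1600; (1600 − 1800) / 1800 ≈ -11.1%.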